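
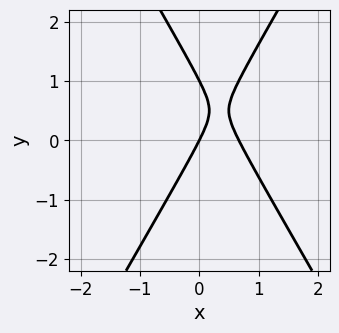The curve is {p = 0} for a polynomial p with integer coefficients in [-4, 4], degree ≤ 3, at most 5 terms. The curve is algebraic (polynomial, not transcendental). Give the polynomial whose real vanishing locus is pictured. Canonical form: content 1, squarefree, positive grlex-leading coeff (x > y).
3*x^2 - y^2 - 2*x + y

First, deg p = 2. The shape is more complex than any degree-1 curve.
Then, reading off the gridlines: one x-axis crossing is at x = 0; among the integer gridlines, it crosses the y-axis at y ∈ {0, 1}.
Finally, together with the visible shape, these determine p as stated.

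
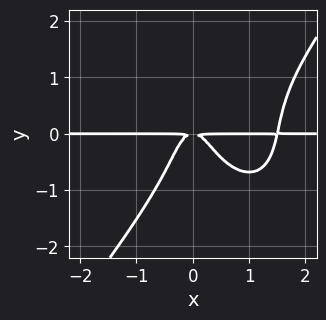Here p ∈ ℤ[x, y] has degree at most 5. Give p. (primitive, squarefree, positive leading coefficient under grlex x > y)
First, degree: the shape is more complex than any degree-3 curve, so deg p = 4.
Then, observable constraints: the visible x-axis segment lies entirely on the curve.
Finally, matching integer coefficients to the picture gives p.

2*x^3*y - y^4 - 3*x^2*y - y^2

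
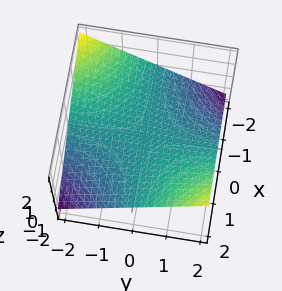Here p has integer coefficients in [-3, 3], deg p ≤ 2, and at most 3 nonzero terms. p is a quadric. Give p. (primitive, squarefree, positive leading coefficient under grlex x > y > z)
x*y - 3*z

(a) Degree: a saddle surface; a quadric, so deg p = 2.
(b) Reading off the gridlines: every point of the x-axis in the box is on the surface; every point of the y-axis in the box is on the surface; one z-axis crossing is at z = 0.
(c) Solving for integer coefficients yields p as stated.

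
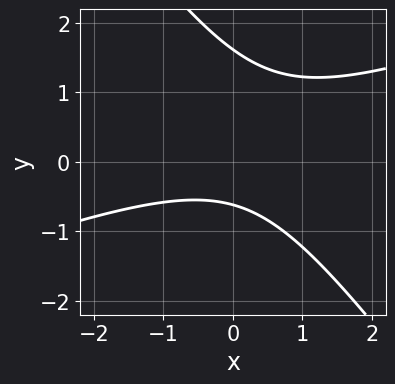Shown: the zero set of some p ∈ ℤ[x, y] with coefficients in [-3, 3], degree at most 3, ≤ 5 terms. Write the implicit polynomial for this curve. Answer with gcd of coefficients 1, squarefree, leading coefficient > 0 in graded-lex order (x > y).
deg p = 2. A generic line meets the curve in up to 2 points.
Observable constraints: it misses every integer gridline on the x-axis.
Fitting integer coefficients to these (and the overall shape) gives p.

x^2 - 2*x*y - 2*y^2 + 2*y + 2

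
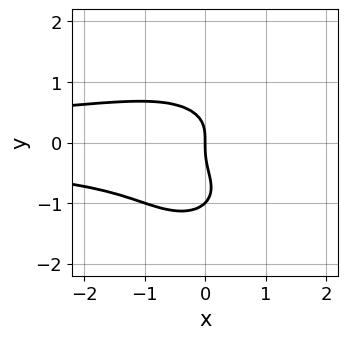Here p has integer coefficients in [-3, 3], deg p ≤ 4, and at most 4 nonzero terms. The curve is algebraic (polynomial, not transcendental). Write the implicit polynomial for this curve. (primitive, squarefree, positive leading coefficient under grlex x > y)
x^2*y^2 + y^4 + y^3 + x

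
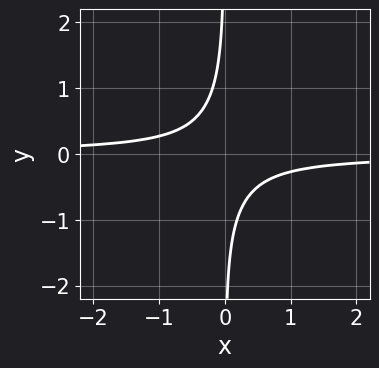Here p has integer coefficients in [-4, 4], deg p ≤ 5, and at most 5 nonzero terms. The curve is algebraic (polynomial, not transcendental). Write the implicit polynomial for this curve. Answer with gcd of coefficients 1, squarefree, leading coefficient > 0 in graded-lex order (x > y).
2*x^2*y^2 - 2*x*y^3 - 3*x*y - 1

Degree: the shape is more complex than any degree-3 curve, so deg p = 4.
Reading off the gridlines: it misses every integer gridline on the y-axis; no x-intercept at any integer in the box.
Assembling these constraints gives the stated polynomial.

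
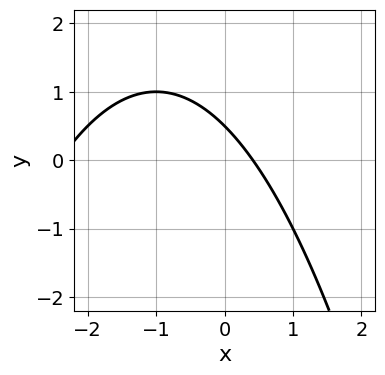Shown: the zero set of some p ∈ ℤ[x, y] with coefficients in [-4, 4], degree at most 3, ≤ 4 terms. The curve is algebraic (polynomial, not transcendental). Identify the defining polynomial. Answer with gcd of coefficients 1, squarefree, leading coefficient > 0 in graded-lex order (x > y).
1. The degree is 2 — a generic line meets the curve in up to 2 points.
2. Putting this together gives p.

x^2 + 2*x + 2*y - 1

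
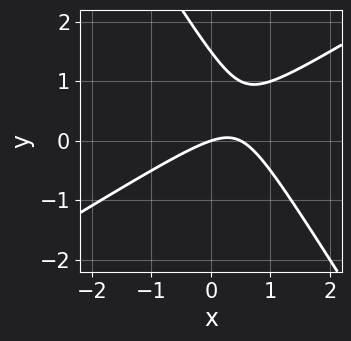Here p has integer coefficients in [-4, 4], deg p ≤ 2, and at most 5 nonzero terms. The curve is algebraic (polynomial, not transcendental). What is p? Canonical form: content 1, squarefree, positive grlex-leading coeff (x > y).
deg p = 2.
Against the integer gridlines: one x-axis crossing is at x = 0; it crosses the y-axis at the gridline y = 0.
Fitting integer coefficients to these (and the overall shape) gives p.

2*x^2 - 2*x*y - 2*y^2 - x + 3*y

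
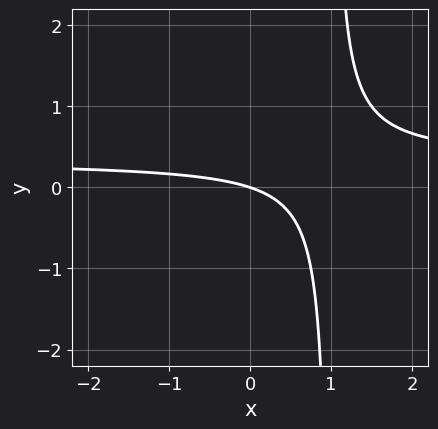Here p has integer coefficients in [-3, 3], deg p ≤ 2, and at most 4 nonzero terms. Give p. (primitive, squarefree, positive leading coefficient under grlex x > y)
Degree: the shape is more complex than any degree-1 curve, so deg p = 2.
Checking where it meets the axes: it crosses the y-axis at the gridline y = 0; one x-axis crossing is at x = 0.
These observations pin down the coefficients.

3*x*y - x - 3*y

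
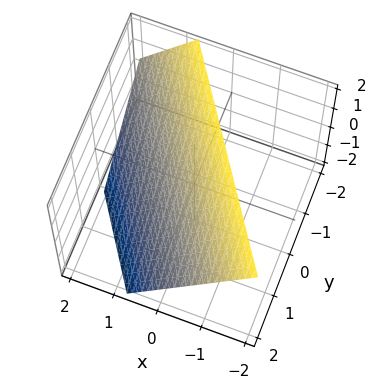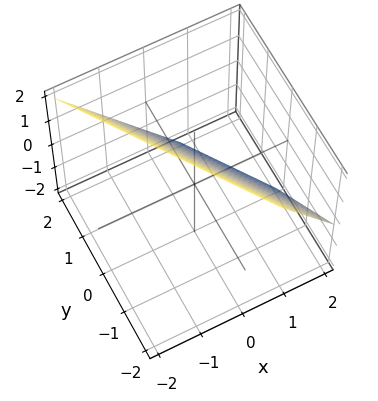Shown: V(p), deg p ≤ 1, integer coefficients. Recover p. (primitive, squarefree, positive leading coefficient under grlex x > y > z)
3*x + 2*y + 2*z - 2

First, degree: every cross-section is a straight line — this is a plane, so deg p = 1.
Next, from the visible intercepts: one z-axis crossing is at z = 1; one y-axis crossing is at y = 1.
Finally, these observations pin down the coefficients.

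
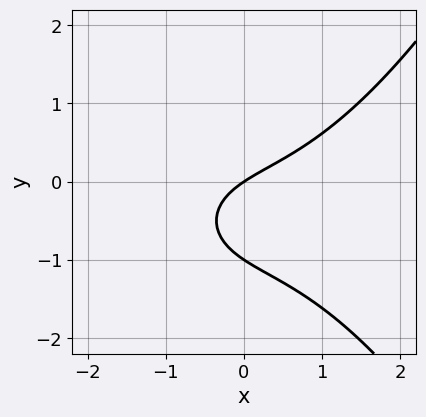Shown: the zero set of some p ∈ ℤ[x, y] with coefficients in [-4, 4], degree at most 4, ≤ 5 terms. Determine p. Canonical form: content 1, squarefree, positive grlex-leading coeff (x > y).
x^3 - 3*y^2 + 2*x - 3*y

1. deg p = 3. A generic line meets the curve in up to 3 points.
2. From the visible intercepts: one x-axis crossing is at x = 0; the y-axis gridline crossings are at y ∈ {-1, 0}.
3. Solving for integer coefficients yields p as stated.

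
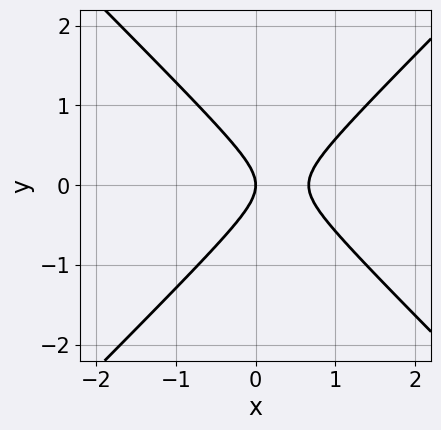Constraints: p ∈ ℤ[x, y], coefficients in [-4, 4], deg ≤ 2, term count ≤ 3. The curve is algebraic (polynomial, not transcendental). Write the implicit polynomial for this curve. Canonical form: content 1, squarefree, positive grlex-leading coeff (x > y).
3*x^2 - 3*y^2 - 2*x

1. The degree is 2 — the shape is more complex than any degree-1 curve.
2. Symmetries: it's symmetric under y → −y, forcing even powers of y.
3. From the visible intercepts: it meets the x-axis at x = 0 (among the integer gridlines); one y-axis crossing is at y = 0.
4. Putting this together gives p.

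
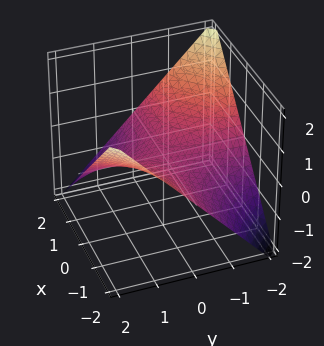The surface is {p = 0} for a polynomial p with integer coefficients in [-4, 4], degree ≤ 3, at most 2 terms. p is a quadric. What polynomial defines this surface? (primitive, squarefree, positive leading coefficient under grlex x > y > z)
x*y + 2*z

First, deg p = 2. A saddle surface; a quadric.
Next, reading off the gridlines: one z-axis crossing is at z = 0; every point of the y-axis in the box is on the surface; the visible x-axis segment lies entirely on the surface.
Finally, assembling these constraints gives the stated polynomial.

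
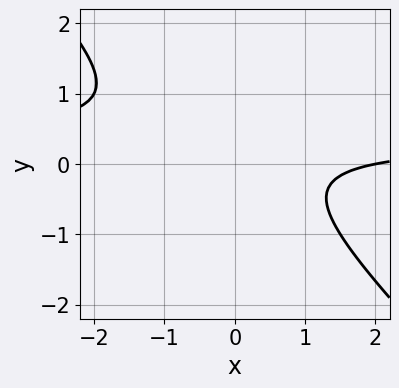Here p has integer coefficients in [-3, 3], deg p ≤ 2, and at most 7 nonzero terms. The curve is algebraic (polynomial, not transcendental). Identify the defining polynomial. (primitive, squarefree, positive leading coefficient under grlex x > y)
3*x*y + 3*y^2 - x - y + 2

1. deg p = 2. A generic line meets the curve in up to 2 points.
2. From the axis intercepts and sections: no y-intercept at any integer in the box; it meets the x-axis at x = 2 (among the integer gridlines).
3. Matching integer coefficients to the picture gives p.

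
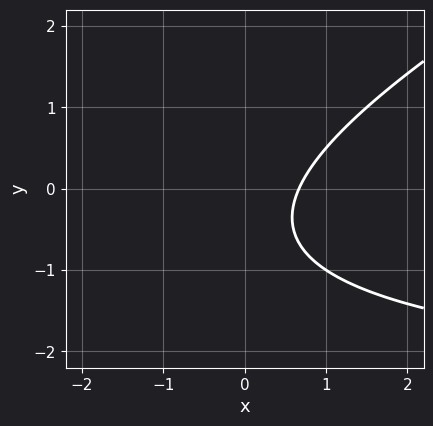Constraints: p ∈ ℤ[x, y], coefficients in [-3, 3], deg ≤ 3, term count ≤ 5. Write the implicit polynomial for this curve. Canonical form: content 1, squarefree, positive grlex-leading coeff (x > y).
(a) deg p = 2.
(b) Against the integer gridlines: the curve avoids every integer y-axis point in the box.
(c) Assembling these constraints gives the stated polynomial.

x*y - 2*y^2 + 3*x - 2*y - 2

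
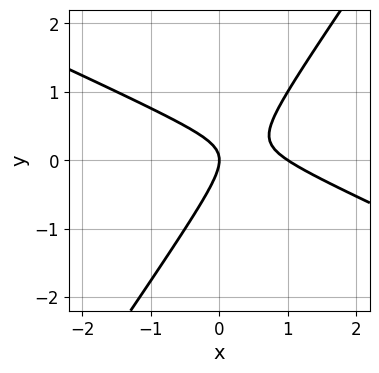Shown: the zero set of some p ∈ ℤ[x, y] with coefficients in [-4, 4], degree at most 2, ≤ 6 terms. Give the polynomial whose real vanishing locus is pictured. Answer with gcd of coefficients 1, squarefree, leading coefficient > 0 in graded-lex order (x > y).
2*x^2 + 3*x*y - 3*y^2 - 2*x

First, deg p = 2. No degree-1 curve has this shape.
Then, reading off the gridlines: among the integer gridlines, it crosses the x-axis at x ∈ {0, 1}; it crosses the y-axis at the gridline y = 0.
Finally, putting this together gives p.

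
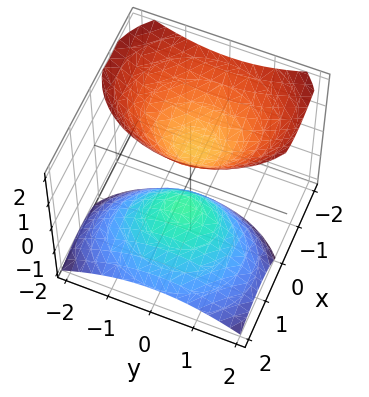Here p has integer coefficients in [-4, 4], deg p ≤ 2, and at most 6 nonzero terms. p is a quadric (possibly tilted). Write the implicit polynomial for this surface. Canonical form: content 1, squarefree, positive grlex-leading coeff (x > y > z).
3*x^2 + 3*x*z + 2*y^2 - 2*z^2 + 1

I count 2 distinct pieces. They look like related sheets of one shape, so recover p as a whole.
deg p = 2. The shape is more complex than any degree-1 surface.
From the axis intercepts and sections: the surface avoids every integer x-axis point in the box; the surface avoids every integer y-axis point in the box.
Solving for integer coefficients yields p as stated.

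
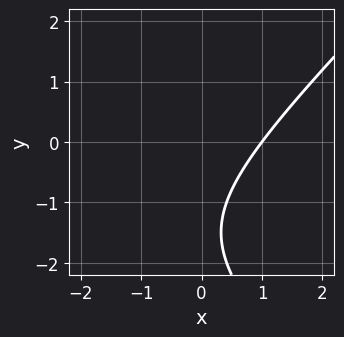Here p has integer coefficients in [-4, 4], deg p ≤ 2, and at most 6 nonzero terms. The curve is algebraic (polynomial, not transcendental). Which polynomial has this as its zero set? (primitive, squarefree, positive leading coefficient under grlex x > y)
1. The degree is 2 — the shape is more complex than any degree-1 curve.
2. Observable constraints: it misses every integer gridline on the y-axis; one x-axis crossing is at x = 1.
3. Together with the visible shape, these determine p as stated.

x^2 - y^2 + 2*x - 3*y - 3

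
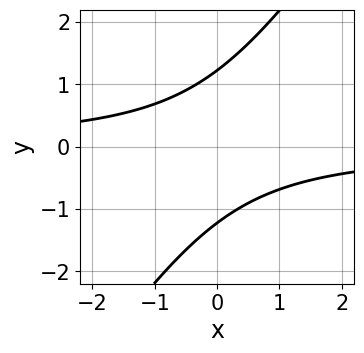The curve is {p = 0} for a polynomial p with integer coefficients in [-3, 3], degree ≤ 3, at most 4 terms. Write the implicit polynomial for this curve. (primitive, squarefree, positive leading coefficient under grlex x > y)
3*x*y - 2*y^2 + 3

(a) Degree: the shape is more complex than any degree-1 curve, so deg p = 2.
(b) From the visible intercepts: no x-intercept at any integer in the box.
(c) Fitting integer coefficients to these (and the overall shape) gives p.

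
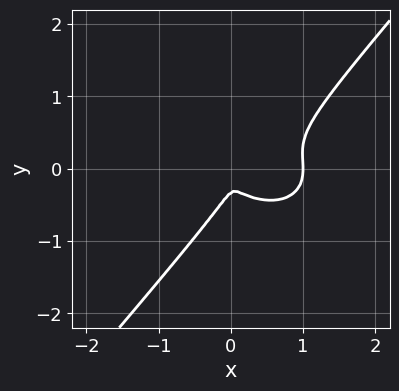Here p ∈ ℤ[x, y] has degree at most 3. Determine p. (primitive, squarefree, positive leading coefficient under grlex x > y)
2*x^3 + 2*x*y^2 - 3*y^3 - 2*x^2 - y^2

(a) Degree: a generic line meets the curve in up to 3 points, so deg p = 3.
(b) Observable constraints: it meets the x-axis at x = 1 (among the integer gridlines).
(c) Fitting integer coefficients to these (and the overall shape) gives p.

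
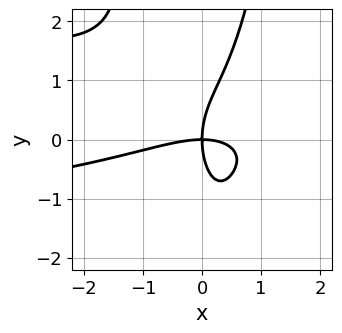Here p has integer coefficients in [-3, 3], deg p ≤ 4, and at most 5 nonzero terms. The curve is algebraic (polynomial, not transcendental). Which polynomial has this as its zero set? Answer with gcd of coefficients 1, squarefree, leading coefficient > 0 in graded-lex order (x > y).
3*x^2*y^2 + x^3 - 2*x^2*y - y^3 + 3*x*y

1. Degree: the shape is more complex than any degree-3 curve, so deg p = 4.
2. Checking where it meets the axes: it meets the y-axis at y = 0 (among the integer gridlines); it meets the x-axis at x = 0 (among the integer gridlines).
3. Putting this together gives p.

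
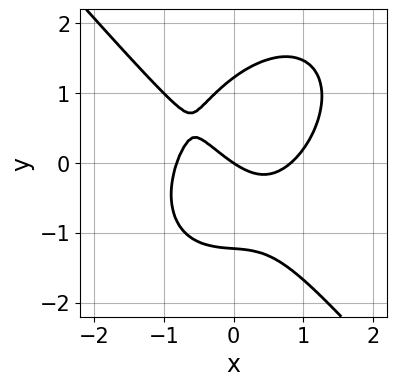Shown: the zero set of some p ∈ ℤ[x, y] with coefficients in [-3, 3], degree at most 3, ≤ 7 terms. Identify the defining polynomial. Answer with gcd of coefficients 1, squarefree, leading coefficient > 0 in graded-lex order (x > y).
The degree is 3 — no degree-2 curve has this shape.
From the visible intercepts: one y-axis crossing is at y = 0; one x-axis crossing is at x = 0.
Together with the visible shape, these determine p as stated.

3*x^3 + 2*y^3 - 2*x*y - 2*x - 3*y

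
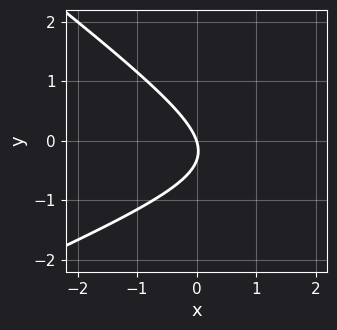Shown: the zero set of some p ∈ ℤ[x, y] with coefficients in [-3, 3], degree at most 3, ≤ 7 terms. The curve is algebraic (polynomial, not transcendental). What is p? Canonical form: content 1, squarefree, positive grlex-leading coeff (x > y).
x^2 - x*y - 3*y^2 - 3*x - y

The degree is 2 — the shape is more complex than any degree-1 curve.
Checking where it meets the axes: it meets the y-axis at y = 0 (among the integer gridlines); it meets the x-axis at x = 0 (among the integer gridlines).
These observations pin down the coefficients.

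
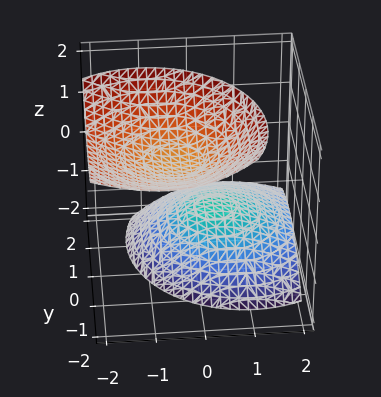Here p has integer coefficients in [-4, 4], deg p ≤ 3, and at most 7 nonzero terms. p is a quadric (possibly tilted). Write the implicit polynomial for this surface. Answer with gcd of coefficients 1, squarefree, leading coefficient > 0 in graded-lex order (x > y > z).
x^2 + x*z + y^2 + y*z - z^2 + 1

1. There are 2 components.
2. Degree: no degree-1 surface has this shape, so deg p = 2.
3. Observable constraints: no x-intercept at any integer in the box; it misses every integer gridline on the y-axis; the z-axis gridline crossings are at z ∈ {-1, 1}.
4. Matching integer coefficients to the picture gives p.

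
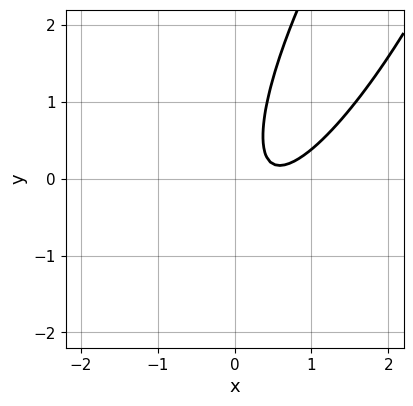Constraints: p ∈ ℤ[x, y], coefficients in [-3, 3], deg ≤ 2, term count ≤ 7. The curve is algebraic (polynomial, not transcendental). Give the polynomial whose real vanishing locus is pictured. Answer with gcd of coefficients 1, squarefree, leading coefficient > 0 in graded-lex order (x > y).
3*x^2 - 3*x*y + y^2 - 3*x + 1

(a) The degree is 2 — a generic line meets the curve in up to 2 points.
(b) From the visible intercepts: the curve avoids every integer x-axis point in the box; it misses every integer gridline on the y-axis.
(c) These observations pin down the coefficients.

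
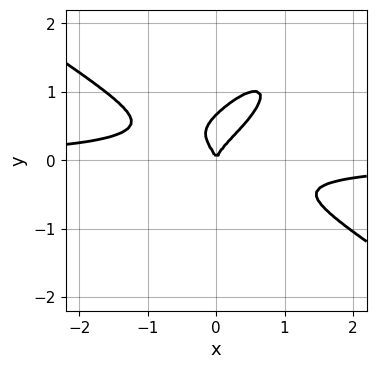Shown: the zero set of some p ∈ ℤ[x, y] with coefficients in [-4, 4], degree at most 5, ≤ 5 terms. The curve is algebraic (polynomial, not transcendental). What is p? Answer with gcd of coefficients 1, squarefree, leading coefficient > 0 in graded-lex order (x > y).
2*x^3*y - 3*x*y^3 + 3*y^4 - 2*y^3 + x^2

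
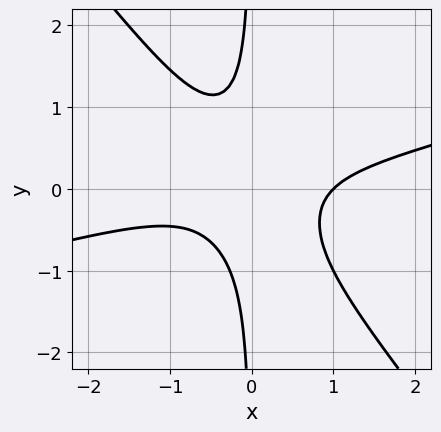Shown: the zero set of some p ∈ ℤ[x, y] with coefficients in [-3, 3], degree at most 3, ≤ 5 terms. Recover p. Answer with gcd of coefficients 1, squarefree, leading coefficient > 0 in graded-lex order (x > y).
x^3 - 3*x^2*y - 3*x*y^2 - 1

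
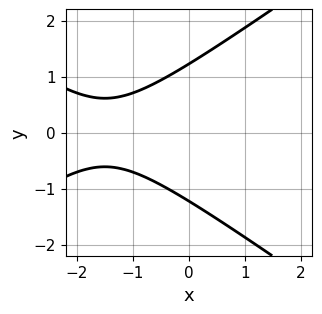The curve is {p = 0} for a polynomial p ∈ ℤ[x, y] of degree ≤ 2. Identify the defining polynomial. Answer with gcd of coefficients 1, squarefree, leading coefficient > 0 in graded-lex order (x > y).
Degree: the shape is more complex than any degree-1 curve, so deg p = 2.
Symmetries: it's symmetric under y → −y, forcing even powers of y.
Checking where it meets the axes: the curve avoids every integer x-axis point in the box.
Fitting integer coefficients to these (and the overall shape) gives p.

x^2 - 2*y^2 + 3*x + 3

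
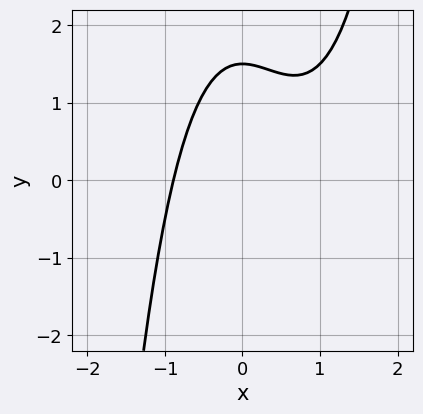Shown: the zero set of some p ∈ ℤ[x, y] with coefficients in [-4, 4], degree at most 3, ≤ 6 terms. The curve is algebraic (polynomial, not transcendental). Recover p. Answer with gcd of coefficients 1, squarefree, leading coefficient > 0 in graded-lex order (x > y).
2*x^3 - 2*x^2 - 2*y + 3

(a) deg p = 3.
(b) Solving for integer coefficients yields p as stated.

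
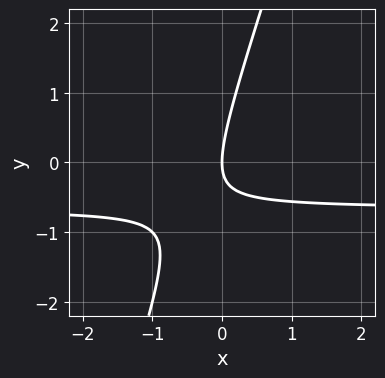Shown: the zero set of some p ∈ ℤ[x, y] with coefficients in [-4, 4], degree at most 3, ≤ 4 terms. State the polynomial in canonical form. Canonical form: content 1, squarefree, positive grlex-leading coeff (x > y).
3*x*y - y^2 + 2*x

First, deg p = 2. The shape is more complex than any degree-1 curve.
Then, observable constraints: it meets the x-axis at x = 0 (among the integer gridlines); one y-axis crossing is at y = 0.
Finally, together with the visible shape, these determine p as stated.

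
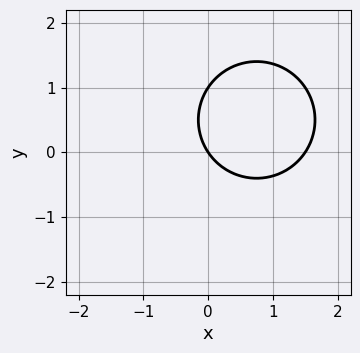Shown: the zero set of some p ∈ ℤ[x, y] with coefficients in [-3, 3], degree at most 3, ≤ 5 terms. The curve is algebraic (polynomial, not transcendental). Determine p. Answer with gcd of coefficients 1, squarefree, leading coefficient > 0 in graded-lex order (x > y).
1. deg p = 2. The shape is more complex than any degree-1 curve.
2. Observable constraints: among the integer gridlines, it crosses the y-axis at y ∈ {0, 1}; it meets the x-axis at x = 0 (among the integer gridlines).
3. Together with the visible shape, these determine p as stated.

2*x^2 + 2*y^2 - 3*x - 2*y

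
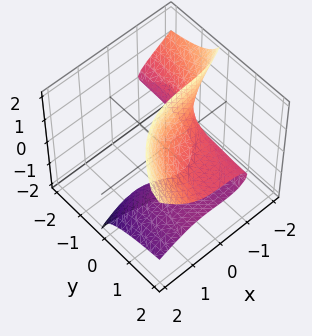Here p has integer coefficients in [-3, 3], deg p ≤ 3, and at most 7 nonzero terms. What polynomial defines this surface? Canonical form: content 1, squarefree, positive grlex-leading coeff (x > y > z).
x^3 + x^2*z - 3*y*z^2 + x*z + 1

(a) Degree: a generic line meets the surface in up to 3 points, so deg p = 3.
(b) Reading off the gridlines: no z-intercept at any integer in the box; one x-axis crossing is at x = -1; the surface avoids every integer y-axis point in the box.
(c) The integer polynomial consistent with all of this is the stated p.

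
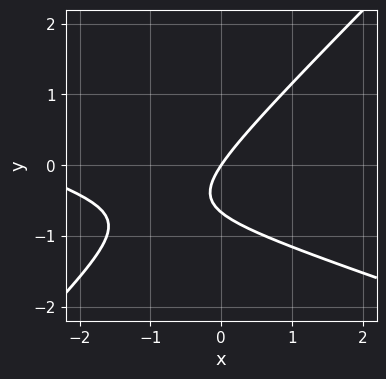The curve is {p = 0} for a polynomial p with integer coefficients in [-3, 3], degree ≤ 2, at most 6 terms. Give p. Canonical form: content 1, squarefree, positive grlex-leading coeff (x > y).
x^2 + 2*x*y - 3*y^2 + 3*x - 2*y

1. deg p = 2. The shape is more complex than any degree-1 curve.
2. Against the integer gridlines: it meets the x-axis at x = 0 (among the integer gridlines); it crosses the y-axis at the gridline y = 0.
3. Together with the visible shape, these determine p as stated.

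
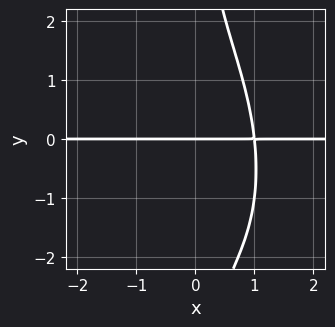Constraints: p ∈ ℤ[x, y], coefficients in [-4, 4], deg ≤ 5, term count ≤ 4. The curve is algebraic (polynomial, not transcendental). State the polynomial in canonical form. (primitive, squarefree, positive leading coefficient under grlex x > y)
3*x^3*y + x^2*y^2 + x*y^3 - 3*y

Degree: the shape is more complex than any degree-3 curve, so deg p = 4.
Against the integer gridlines: it crosses the y-axis at the gridline y = 0; every point of the x-axis in the box is on the curve.
The integer polynomial consistent with all of this is the stated p.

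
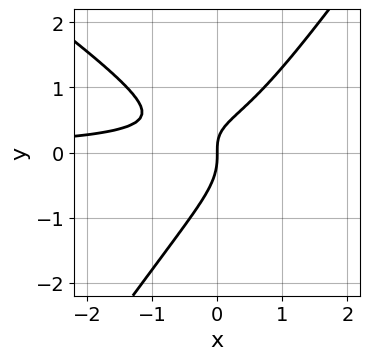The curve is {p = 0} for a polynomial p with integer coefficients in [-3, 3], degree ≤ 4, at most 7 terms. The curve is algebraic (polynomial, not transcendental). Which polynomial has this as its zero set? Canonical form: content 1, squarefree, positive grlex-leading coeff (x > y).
deg p = 3.
From the axis intercepts and sections: one x-axis crossing is at x = 0; one y-axis crossing is at y = 0.
Fitting integer coefficients to these (and the overall shape) gives p.

3*x^2*y + 2*x*y^2 - 3*y^3 - 2*x*y + 2*x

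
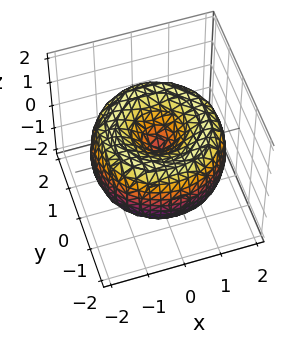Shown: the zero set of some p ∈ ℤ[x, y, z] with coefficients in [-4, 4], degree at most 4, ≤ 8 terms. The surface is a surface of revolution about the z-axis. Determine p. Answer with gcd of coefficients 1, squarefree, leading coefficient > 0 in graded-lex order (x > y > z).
x^4 + 2*x^2*y^2 + y^4 - 3*x^2 - 3*y^2 + 2*z^2

First, the degree is 4 — the shape is more complex than any degree-3 surface.
Then, symmetries: every cross-section ⟂ z is a circle, so x, y appear only via x² + y².
Then, checking where it meets the axes: it crosses the z-axis at the gridline z = 0; it meets the y-axis at y = 0 (among the integer gridlines).
Finally, putting this together gives p.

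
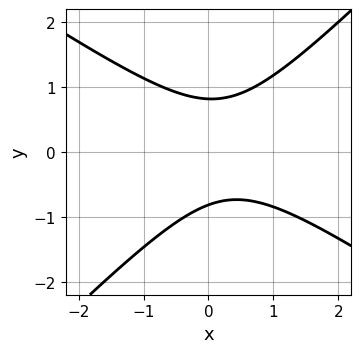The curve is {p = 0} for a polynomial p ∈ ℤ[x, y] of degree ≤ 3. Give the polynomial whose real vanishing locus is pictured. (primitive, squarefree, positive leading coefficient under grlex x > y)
1. Degree: no degree-1 curve has this shape, so deg p = 2.
2. From the visible intercepts: the curve avoids every integer x-axis point in the box.
3. The integer polynomial consistent with all of this is the stated p.

2*x^2 + x*y - 3*y^2 - x + 2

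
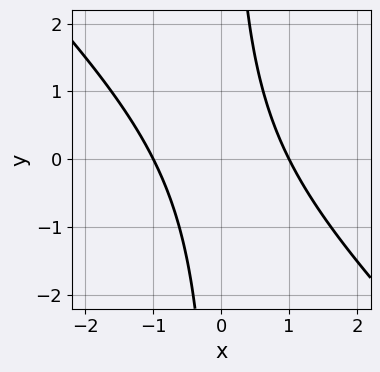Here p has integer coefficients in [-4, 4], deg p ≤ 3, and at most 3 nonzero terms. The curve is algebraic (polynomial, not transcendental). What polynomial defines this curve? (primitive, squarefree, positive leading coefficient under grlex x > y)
x^2 + x*y - 1

First, degree: no degree-1 curve has this shape, so deg p = 2.
Next, from the visible intercepts: the x-axis gridline crossings are at x ∈ {-1, 1}; it misses every integer gridline on the y-axis.
Finally, together with the visible shape, these determine p as stated.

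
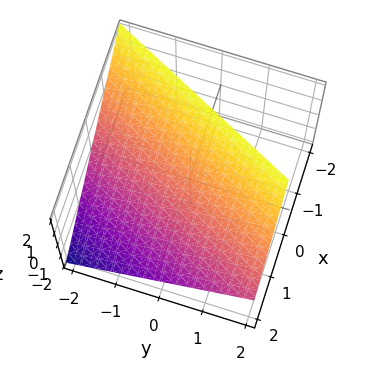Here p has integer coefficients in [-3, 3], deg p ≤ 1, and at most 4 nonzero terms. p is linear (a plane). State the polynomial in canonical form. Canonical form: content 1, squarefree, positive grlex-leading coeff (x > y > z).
1. deg p = 1. The surface is flat (a plane).
2. Checking where it meets the axes: one z-axis crossing is at z = 1; it crosses the x-axis at the gridline x = 1; it meets the y-axis at y = -2 (among the integer gridlines).
3. Matching integer coefficients to the picture gives p.

2*x - y + 2*z - 2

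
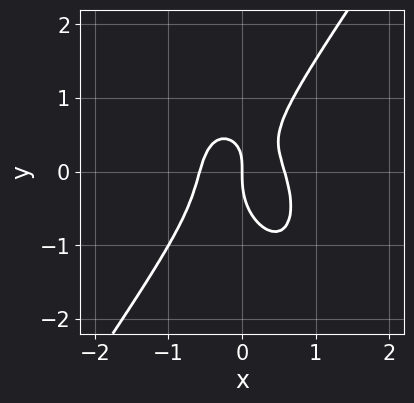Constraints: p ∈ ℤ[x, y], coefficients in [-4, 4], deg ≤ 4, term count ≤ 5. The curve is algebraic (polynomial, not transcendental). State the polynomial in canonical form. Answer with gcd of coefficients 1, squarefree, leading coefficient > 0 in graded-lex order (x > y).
3*x^3 - y^3 + x*y - x

(a) deg p = 3. The shape is more complex than any degree-2 curve.
(b) Checking where it meets the axes: it crosses the y-axis at the gridline y = 0; it meets the x-axis at x = 0 (among the integer gridlines).
(c) Matching integer coefficients to the picture gives p.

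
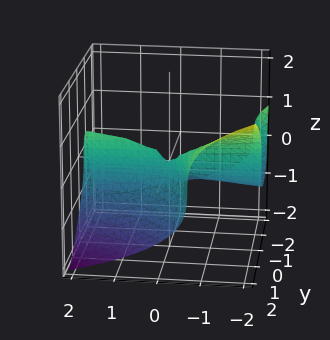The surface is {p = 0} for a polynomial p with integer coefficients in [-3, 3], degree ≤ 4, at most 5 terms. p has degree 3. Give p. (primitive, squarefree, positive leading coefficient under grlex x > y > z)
x*y^2 + 2*z^3 + x*y + y^2

1. deg p = 3. The shape is more complex than any degree-2 surface.
2. Against the integer gridlines: one z-axis crossing is at z = 0; the visible x-axis segment lies entirely on the surface; it meets the y-axis at y = 0 (among the integer gridlines).
3. Together with the visible shape, these determine p as stated.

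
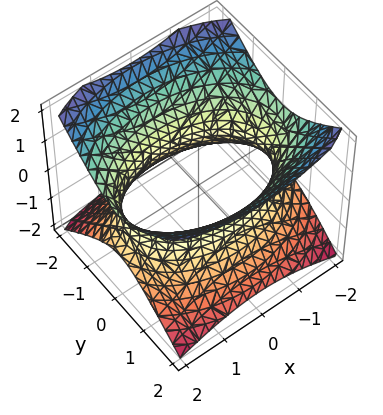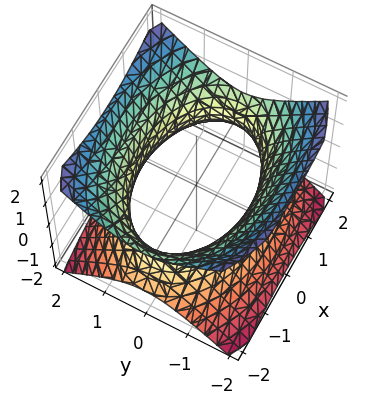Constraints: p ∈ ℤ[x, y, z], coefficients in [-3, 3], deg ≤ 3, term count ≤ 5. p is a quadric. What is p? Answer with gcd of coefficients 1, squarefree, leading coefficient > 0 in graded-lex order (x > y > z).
1. Degree: an hourglass — one-sheet hyperboloid; a quadric, so deg p = 2.
2. Symmetries: mirror symmetry y ↦ −y ⇒ only even powers of y; the x ↦ −x reflection is a symmetry, so x appears only in even powers; mirror symmetry z ↦ −z ⇒ only even powers of z.
3. Observable constraints: no z-intercept at any integer in the box.
4. Assembling these constraints gives the stated polynomial.

x^2 + 2*y^2 - 2*z^2 - 3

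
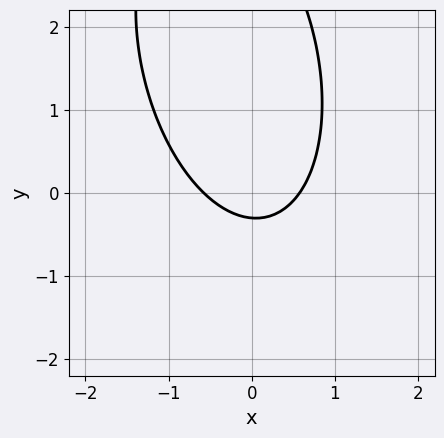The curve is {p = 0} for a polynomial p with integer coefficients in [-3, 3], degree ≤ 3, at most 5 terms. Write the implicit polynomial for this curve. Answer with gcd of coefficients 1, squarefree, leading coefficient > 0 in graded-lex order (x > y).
3*x^2 + x*y + y^2 - 3*y - 1

1. Degree: no degree-1 curve has this shape, so deg p = 2.
2. Matching integer coefficients to the picture gives p.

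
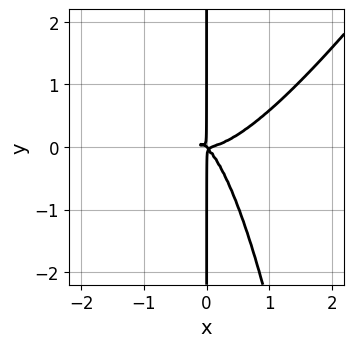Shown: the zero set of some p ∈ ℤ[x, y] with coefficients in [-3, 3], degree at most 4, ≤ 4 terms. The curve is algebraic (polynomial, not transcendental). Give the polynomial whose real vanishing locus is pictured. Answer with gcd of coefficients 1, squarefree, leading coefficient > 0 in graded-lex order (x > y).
1. The degree is 4 — no degree-3 curve has this shape.
2. Reading off the gridlines: every point of the y-axis in the box is on the curve.
3. Assembling these constraints gives the stated polynomial.

3*x^4 - 2*x^3*y - 2*x^2*y - 2*x*y^2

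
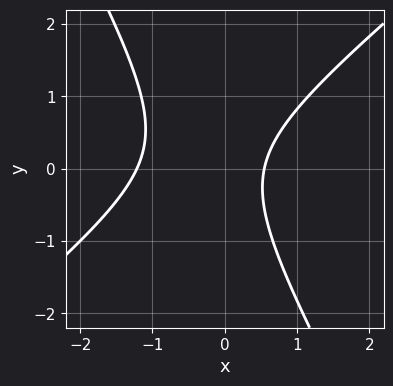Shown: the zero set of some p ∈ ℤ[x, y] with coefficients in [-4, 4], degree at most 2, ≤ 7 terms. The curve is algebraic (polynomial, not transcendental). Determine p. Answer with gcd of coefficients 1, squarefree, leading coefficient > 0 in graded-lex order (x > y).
1. deg p = 2. A generic line meets the curve in up to 2 points.
2. Observable constraints: the curve avoids every integer y-axis point in the box.
3. Solving for integer coefficients yields p as stated.

3*x^2 - 2*x*y - 2*y^2 + 2*x - 2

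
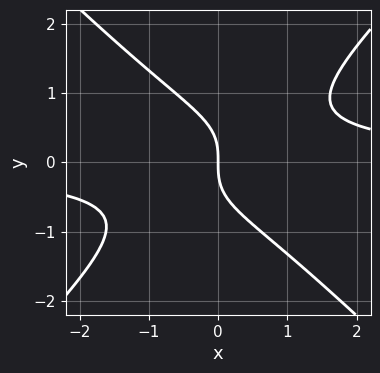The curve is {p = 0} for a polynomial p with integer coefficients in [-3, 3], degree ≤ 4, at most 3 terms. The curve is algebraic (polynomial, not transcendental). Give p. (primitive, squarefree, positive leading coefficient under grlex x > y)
x^2*y - y^3 - x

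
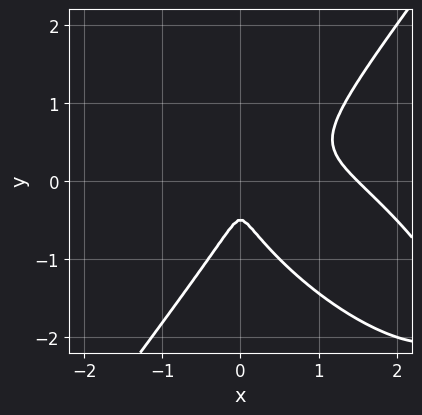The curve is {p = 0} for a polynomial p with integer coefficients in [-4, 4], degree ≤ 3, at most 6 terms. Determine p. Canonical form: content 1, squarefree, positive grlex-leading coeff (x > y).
2*x^3 + 2*x^2*y - 2*y^3 - 3*x^2 - y^2

First, deg p = 3. A generic line meets the curve in up to 3 points.
Finally, putting this together gives p.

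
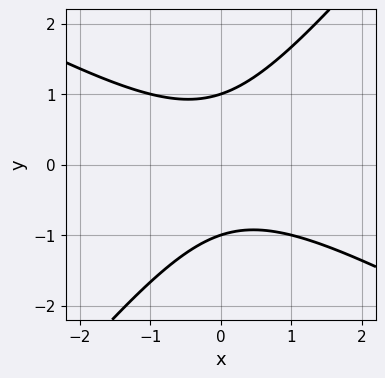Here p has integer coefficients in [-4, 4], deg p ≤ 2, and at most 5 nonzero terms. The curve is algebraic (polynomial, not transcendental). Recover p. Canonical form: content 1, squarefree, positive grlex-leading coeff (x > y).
2*x^2 + 2*x*y - 3*y^2 + 3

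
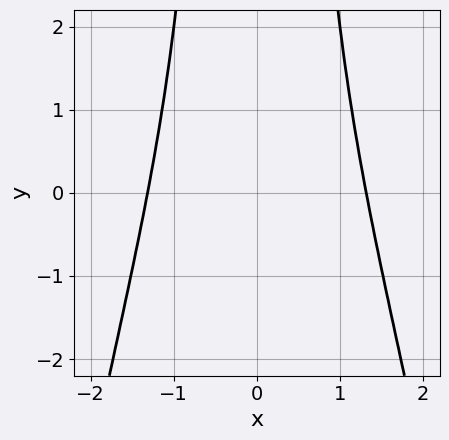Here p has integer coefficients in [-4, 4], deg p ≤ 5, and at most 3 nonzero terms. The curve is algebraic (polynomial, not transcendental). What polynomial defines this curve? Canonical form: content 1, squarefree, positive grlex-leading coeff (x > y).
x^4 + x^2*y - 3

First, the degree is 4 — no degree-3 curve has this shape.
Next, symmetries: it's symmetric under x → −x, forcing even powers of x.
Next, from the axis intercepts and sections: no y-intercept at any integer in the box.
Finally, fitting integer coefficients to these (and the overall shape) gives p.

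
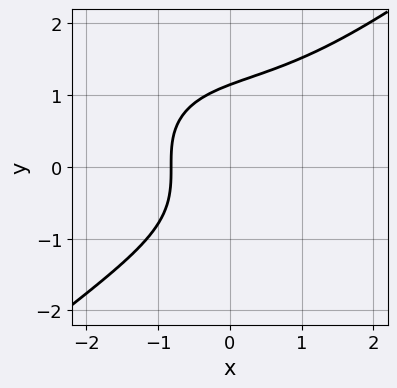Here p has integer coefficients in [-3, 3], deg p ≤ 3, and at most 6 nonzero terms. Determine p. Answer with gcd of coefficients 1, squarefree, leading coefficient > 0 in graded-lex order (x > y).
x^3 - 2*y^3 + 3*x + 3

(a) deg p = 3. No degree-2 curve has this shape.
(b) Solving for integer coefficients yields p as stated.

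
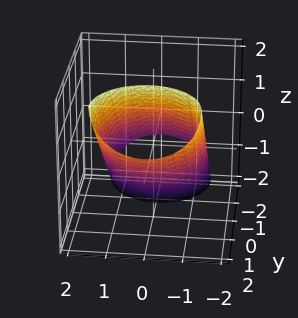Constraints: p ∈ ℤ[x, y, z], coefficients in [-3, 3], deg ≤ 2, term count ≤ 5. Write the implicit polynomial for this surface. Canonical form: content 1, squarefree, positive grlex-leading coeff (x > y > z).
First, deg p = 2. A generic line meets the surface in up to 2 points.
Finally, solving for integer coefficients yields p as stated.

x^2 + y^2 - 2*y*z + z^2 - 2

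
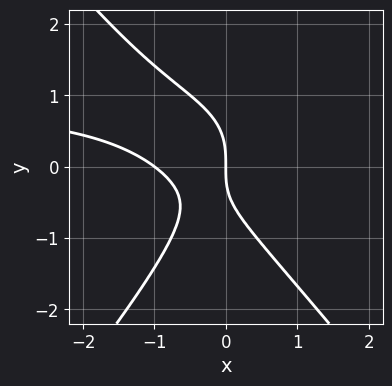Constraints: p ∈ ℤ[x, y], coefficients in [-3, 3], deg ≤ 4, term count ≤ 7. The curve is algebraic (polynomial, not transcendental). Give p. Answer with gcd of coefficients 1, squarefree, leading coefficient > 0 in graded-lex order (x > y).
3*x^2*y - 2*y^3 - 3*x^2 - x*y - 3*x

First, the degree is 3 — no degree-2 curve has this shape.
Then, from the axis intercepts and sections: among the integer gridlines, it crosses the x-axis at x ∈ {-1, 0}; it crosses the y-axis at the gridline y = 0.
Finally, assembling these constraints gives the stated polynomial.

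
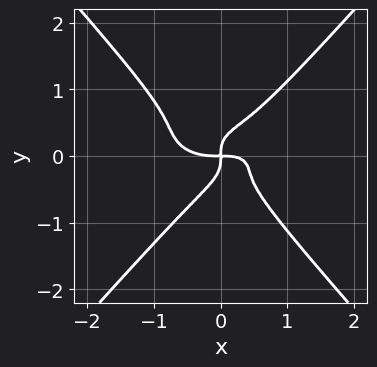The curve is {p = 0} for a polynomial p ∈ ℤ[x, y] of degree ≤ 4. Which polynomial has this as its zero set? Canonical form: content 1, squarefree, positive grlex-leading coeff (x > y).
x^4 + 3*x^2*y^2 - 3*y^4 - x^2*y + x*y

deg p = 4. The shape is more complex than any degree-3 curve.
Observable constraints: it meets the x-axis at x = 0 (among the integer gridlines); it crosses the y-axis at the gridline y = 0.
Solving for integer coefficients yields p as stated.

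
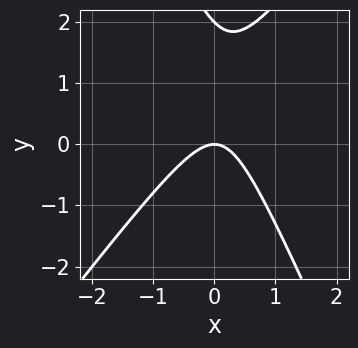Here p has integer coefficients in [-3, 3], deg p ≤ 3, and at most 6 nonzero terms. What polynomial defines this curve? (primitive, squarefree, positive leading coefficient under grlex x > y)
Degree: the shape is more complex than any degree-1 curve, so deg p = 2.
Reading off the gridlines: it meets the x-axis at x = 0 (among the integer gridlines); among the integer gridlines, it crosses the y-axis at y ∈ {0, 2}.
Solving for integer coefficients yields p as stated.

3*x^2 - x*y - y^2 + 2*y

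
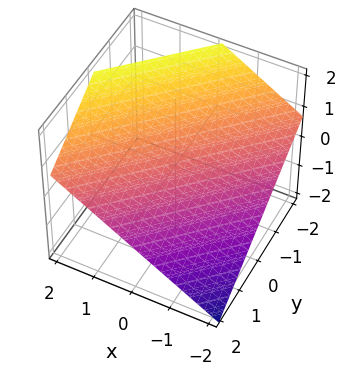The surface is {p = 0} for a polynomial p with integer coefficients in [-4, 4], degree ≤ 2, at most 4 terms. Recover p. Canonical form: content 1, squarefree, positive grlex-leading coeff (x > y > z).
2*x - 2*y - 3*z + 2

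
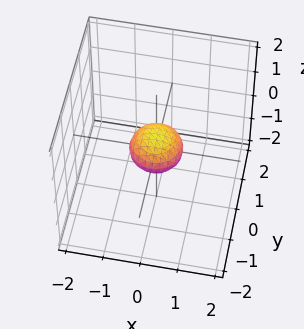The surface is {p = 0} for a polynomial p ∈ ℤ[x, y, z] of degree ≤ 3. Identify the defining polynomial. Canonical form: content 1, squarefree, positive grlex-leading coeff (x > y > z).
2*x^2 + 2*y^2 + 3*z^2 - 1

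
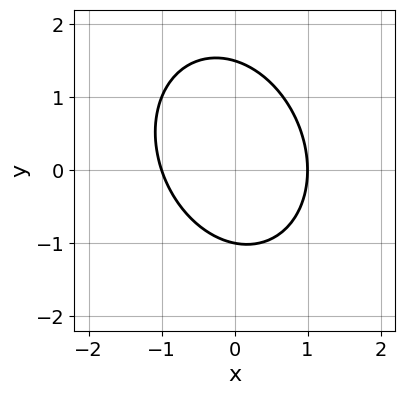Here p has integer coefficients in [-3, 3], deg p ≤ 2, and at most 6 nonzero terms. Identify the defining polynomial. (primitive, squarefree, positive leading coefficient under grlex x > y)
3*x^2 + x*y + 2*y^2 - y - 3

deg p = 2.
Checking where it meets the axes: among the integer gridlines, it crosses the x-axis at x ∈ {-1, 1}; it meets the y-axis at y = -1 (among the integer gridlines).
Matching integer coefficients to the picture gives p.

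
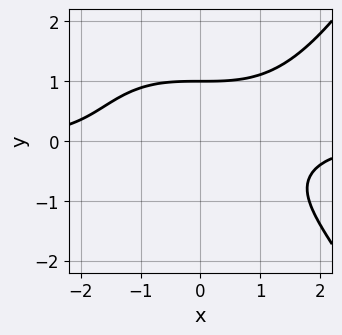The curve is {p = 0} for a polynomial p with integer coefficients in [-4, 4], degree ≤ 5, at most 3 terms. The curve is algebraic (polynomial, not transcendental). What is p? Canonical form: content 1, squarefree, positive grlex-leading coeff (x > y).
x^3*y - 3*y^3 + 3

1. deg p = 4. No degree-3 curve has this shape.
2. Observable constraints: it meets the y-axis at y = 1 (among the integer gridlines); the curve avoids every integer x-axis point in the box.
3. Assembling these constraints gives the stated polynomial.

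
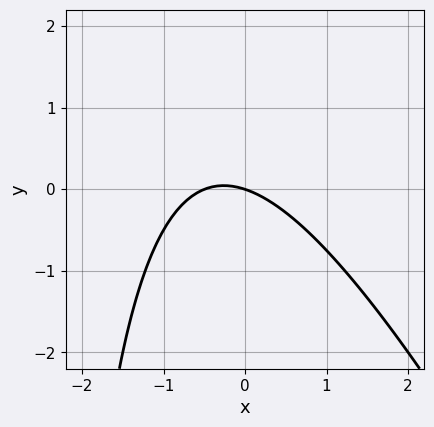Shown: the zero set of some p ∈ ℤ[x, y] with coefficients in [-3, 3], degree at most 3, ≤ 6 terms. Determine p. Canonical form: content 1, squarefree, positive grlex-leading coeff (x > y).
First, the degree is 2 — no degree-1 curve has this shape.
Then, checking where it meets the axes: one y-axis crossing is at y = 0; one x-axis crossing is at x = 0.
Finally, matching integer coefficients to the picture gives p.

2*x^2 + x*y + x + 3*y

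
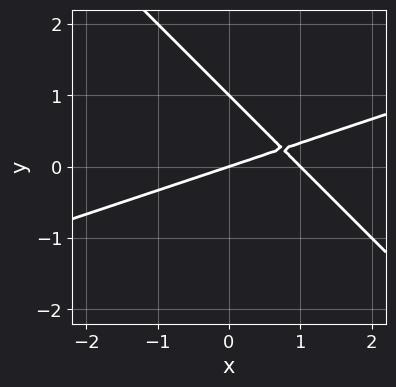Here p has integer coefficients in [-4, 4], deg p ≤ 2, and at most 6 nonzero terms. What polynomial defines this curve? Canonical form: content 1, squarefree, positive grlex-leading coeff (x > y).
x^2 - 2*x*y - 3*y^2 - x + 3*y

First, degree: the shape is more complex than any degree-1 curve, so deg p = 2.
Next, from the axis intercepts and sections: the y-axis gridline crossings are at y ∈ {0, 1}; the x-axis gridline crossings are at x ∈ {0, 1}.
Finally, these observations pin down the coefficients.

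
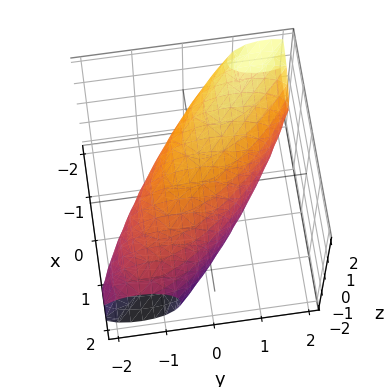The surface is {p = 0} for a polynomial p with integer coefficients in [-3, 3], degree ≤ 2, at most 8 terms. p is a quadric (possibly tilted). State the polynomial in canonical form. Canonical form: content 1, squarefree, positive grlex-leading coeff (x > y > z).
2*x^2 + 3*x*y + 2*x*z + 2*y^2 + 2*z^2 - 3

deg p = 2.
Solving for integer coefficients yields p as stated.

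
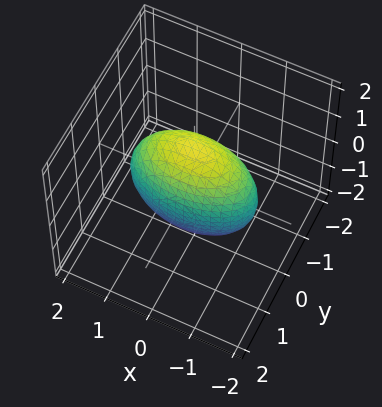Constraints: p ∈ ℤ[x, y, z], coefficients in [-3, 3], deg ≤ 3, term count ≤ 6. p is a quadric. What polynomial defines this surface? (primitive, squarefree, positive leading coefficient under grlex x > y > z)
First, deg p = 2. A closed, bounded, convex surface; a quadric.
Next, symmetries: it's symmetric under z → −z, forcing even powers of z; the y ↦ −y reflection is a symmetry, so y appears only in even powers; it's symmetric under x → −x, forcing even powers of x.
Finally, the integer polynomial consistent with all of this is the stated p.

x^2 + 3*y^2 + z^2 - 2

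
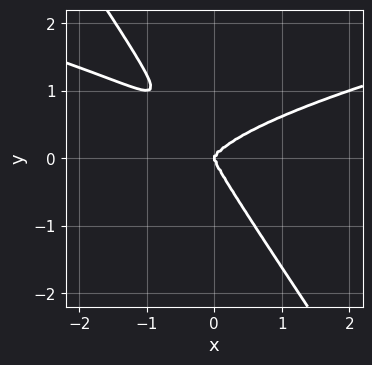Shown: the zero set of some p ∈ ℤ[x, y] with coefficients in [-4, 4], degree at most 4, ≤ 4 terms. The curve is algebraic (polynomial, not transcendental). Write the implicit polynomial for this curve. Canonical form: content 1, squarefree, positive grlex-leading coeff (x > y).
3*x*y^3 + 2*y^4 - x^3

1. The degree is 4 — the shape is more complex than any degree-3 curve.
2. Reading off the gridlines: one y-axis crossing is at y = 0; one x-axis crossing is at x = 0.
3. Together with the visible shape, these determine p as stated.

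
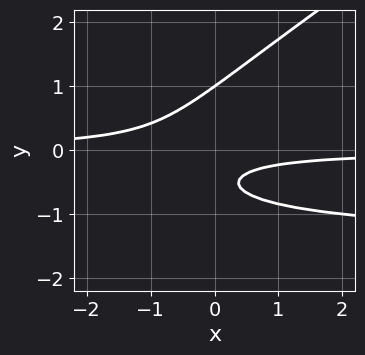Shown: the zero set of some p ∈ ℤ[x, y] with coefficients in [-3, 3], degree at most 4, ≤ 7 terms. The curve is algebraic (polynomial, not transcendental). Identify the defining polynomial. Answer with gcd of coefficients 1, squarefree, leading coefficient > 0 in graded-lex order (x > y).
2*x*y^2 - 3*y^3 + 3*x*y + 2*y + 1

1. The degree is 3 — no degree-2 curve has this shape.
2. Reading off the gridlines: it crosses the y-axis at the gridline y = 1; no x-intercept at any integer in the box.
3. These observations pin down the coefficients.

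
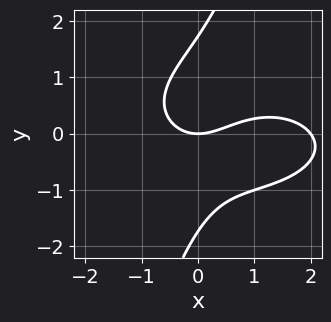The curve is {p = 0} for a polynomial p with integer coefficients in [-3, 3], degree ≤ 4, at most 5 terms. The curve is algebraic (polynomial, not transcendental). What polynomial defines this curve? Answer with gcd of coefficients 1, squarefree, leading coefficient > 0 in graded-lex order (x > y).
x^3 + 3*x*y^2 - y^3 - 2*x^2 + 3*y

deg p = 3. No degree-2 curve has this shape.
Reading off the gridlines: among the integer gridlines, it crosses the x-axis at x ∈ {0, 2}; it meets the y-axis at y = 0 (among the integer gridlines).
Together with the visible shape, these determine p as stated.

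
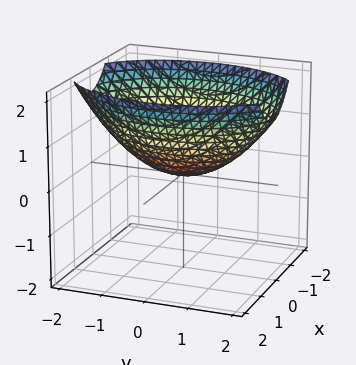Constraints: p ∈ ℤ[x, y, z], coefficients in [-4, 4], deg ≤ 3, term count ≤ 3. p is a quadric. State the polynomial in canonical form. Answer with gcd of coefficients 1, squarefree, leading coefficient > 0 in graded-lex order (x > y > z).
2*x^2 + y^2 - 3*z

1. Degree: a paraboloid; a quadric, so deg p = 2.
2. Symmetries: it's symmetric under x → −x, forcing even powers of x; the y ↦ −y reflection is a symmetry, so y appears only in even powers.
3. Against the integer gridlines: it crosses the z-axis at the gridline z = 0; it meets the y-axis at y = 0 (among the integer gridlines).
4. Fitting integer coefficients to these (and the overall shape) gives p.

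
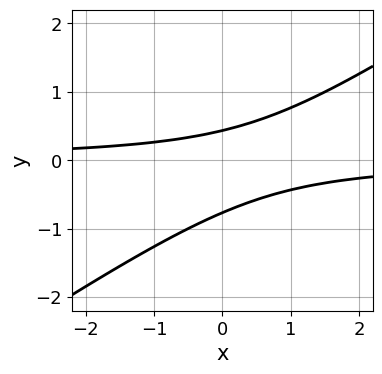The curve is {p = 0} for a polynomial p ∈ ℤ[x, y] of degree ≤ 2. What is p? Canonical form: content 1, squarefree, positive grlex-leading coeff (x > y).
First, the degree is 2 — no degree-1 curve has this shape.
Next, against the integer gridlines: the curve avoids every integer x-axis point in the box.
Finally, the integer polynomial consistent with all of this is the stated p.

2*x*y - 3*y^2 - y + 1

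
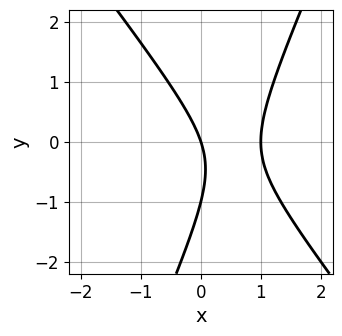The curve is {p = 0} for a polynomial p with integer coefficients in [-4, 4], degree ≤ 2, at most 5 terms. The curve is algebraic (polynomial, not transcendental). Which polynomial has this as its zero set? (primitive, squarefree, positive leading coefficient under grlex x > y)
First, degree: a generic line meets the curve in up to 2 points, so deg p = 2.
Next, checking where it meets the axes: among the integer gridlines, it crosses the x-axis at x ∈ {0, 1}; among the integer gridlines, it crosses the y-axis at y ∈ {-1, 0}.
Finally, together with the visible shape, these determine p as stated.

3*x^2 + x*y - y^2 - 3*x - y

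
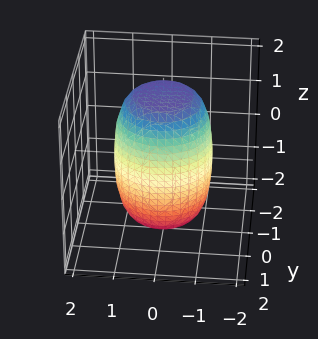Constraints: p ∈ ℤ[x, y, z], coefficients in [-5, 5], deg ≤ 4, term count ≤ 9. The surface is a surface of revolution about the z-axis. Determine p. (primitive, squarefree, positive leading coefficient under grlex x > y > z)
2*x^4 + 4*x^2*y^2 + 2*y^4 - x^2 - y^2 + z^2 - 3

1. Degree: the shape is more complex than any degree-3 surface, so deg p = 4.
2. Symmetry: the surface is invariant under rotation about z: p = q(x² + y², z).
3. Against the integer gridlines: a circular section at z = -1 has radius between 1 and 2.
4. Together with the visible shape, these determine p as stated.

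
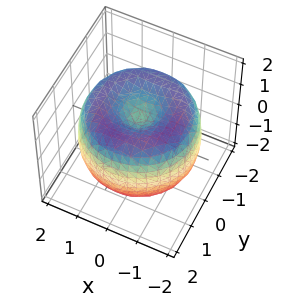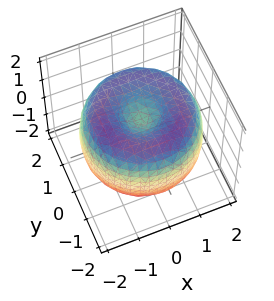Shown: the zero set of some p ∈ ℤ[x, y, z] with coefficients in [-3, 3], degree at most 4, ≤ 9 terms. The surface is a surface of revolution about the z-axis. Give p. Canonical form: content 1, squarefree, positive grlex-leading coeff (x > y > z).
1. Degree: a generic line meets the surface in up to 4 points, so deg p = 4.
2. Symmetries: rotational symmetry about the z-axis ⇒ p depends on x, y only through x² + y².
3. From the axis intercepts and sections: a circular section at z = -1 has radius between 0 and 1.
4. The integer polynomial consistent with all of this is the stated p.

x^4 + 2*x^2*y^2 + y^4 - 3*x^2 - 3*y^2 + 2*z^2 - 1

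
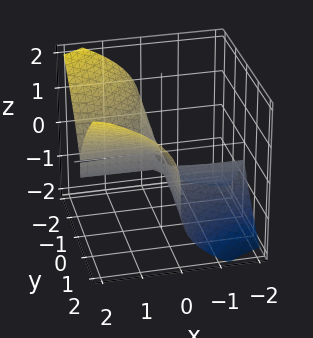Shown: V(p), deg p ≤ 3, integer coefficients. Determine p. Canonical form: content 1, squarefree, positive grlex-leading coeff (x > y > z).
First, the degree is 3 — no degree-2 surface has this shape.
Next, reading off the gridlines: the visible y-axis segment lies entirely on the surface; every point of the x-axis in the box is on the surface.
Finally, putting this together gives p.

3*x*y^2 - 2*z^3 - z^2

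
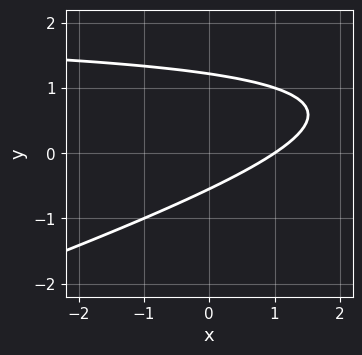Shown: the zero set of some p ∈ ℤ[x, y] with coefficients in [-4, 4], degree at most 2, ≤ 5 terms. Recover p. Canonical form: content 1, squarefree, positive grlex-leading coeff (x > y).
1. Degree: no degree-1 curve has this shape, so deg p = 2.
2. Observable constraints: it meets the x-axis at x = 1 (among the integer gridlines).
3. These observations pin down the coefficients.

x*y - 3*y^2 - 2*x + 2*y + 2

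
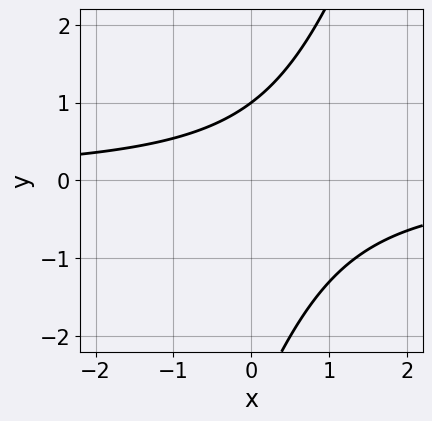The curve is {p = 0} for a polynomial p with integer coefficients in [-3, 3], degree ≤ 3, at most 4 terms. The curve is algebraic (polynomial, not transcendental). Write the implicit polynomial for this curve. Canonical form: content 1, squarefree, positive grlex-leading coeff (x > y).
3*x*y - y^2 - 2*y + 3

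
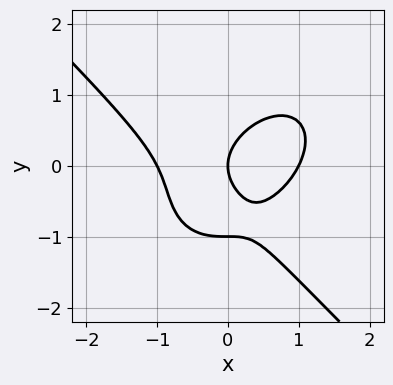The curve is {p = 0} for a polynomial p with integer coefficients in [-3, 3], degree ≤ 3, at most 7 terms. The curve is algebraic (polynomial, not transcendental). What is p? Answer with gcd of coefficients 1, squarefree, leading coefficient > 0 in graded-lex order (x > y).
1. The degree is 3 — a generic line meets the curve in up to 3 points.
2. Against the integer gridlines: among the integer gridlines, it crosses the x-axis at x ∈ {-1, 0, 1}; the y-axis gridline crossings are at y ∈ {-1, 0}.
3. The integer polynomial consistent with all of this is the stated p.

x^3 + y^3 - x*y + y^2 - x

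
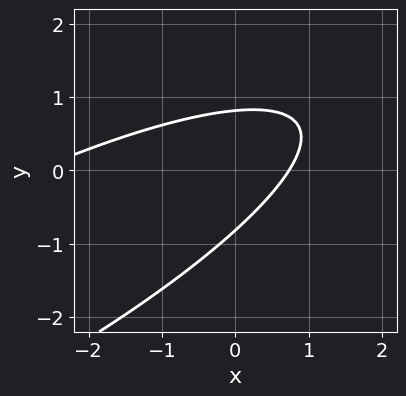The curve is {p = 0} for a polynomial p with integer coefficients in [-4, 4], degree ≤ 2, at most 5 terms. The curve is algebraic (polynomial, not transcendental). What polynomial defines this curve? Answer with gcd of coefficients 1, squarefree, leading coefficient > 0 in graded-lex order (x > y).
(a) Degree: the shape is more complex than any degree-1 curve, so deg p = 2.
(b) The integer polynomial consistent with all of this is the stated p.

x^2 - 3*x*y + 3*y^2 + 2*x - 2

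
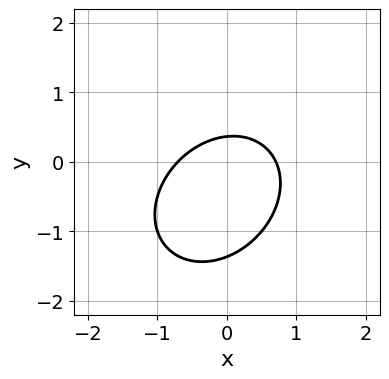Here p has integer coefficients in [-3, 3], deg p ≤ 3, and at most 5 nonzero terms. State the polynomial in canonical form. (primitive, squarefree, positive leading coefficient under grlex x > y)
2*x^2 - x*y + 2*y^2 + 2*y - 1

The degree is 2 — the shape is more complex than any degree-1 curve.
The integer polynomial consistent with all of this is the stated p.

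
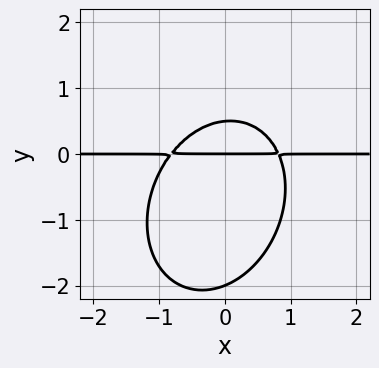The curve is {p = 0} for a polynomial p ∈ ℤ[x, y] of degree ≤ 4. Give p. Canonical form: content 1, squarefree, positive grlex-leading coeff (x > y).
3*x^2*y - x*y^2 + 2*y^3 + 3*y^2 - 2*y

The degree is 3 — a generic line meets the curve in up to 3 points.
From the visible intercepts: the y-axis gridline crossings are at y ∈ {-2, 0}; the visible x-axis segment lies entirely on the curve.
Together with the visible shape, these determine p as stated.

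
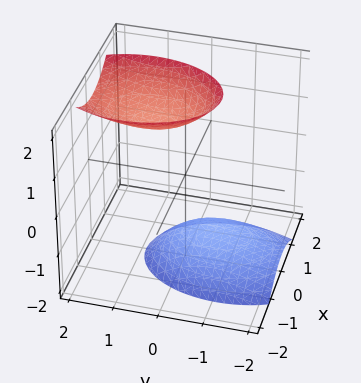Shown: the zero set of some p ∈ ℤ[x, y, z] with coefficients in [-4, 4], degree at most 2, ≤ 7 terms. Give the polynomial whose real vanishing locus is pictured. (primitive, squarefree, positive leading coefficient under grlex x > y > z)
First, the picture has 2 separate pieces. They look like related sheets of one shape, so recover p as a whole.
Next, deg p = 2. No degree-1 surface has this shape.
Then, from the visible intercepts: it misses every integer gridline on the x-axis; it misses every integer gridline on the y-axis.
Finally, solving for integer coefficients yields p as stated.

2*x^2 + y^2 - y*z - z^2 + 2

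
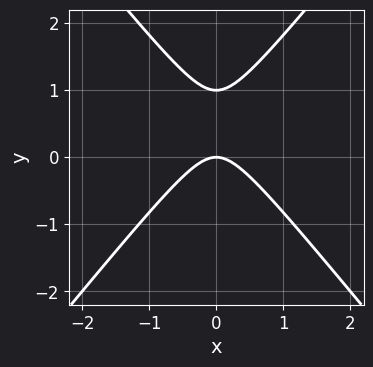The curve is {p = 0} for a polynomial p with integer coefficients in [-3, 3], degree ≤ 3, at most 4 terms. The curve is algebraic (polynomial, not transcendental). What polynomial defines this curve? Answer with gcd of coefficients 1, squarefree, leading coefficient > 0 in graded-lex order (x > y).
3*x^2 - 2*y^2 + 2*y

First, degree: the shape is more complex than any degree-1 curve, so deg p = 2.
Next, symmetries: the x ↦ −x reflection is a symmetry, so x appears only in even powers.
Then, checking where it meets the axes: among the integer gridlines, it crosses the y-axis at y ∈ {0, 1}; it meets the x-axis at x = 0 (among the integer gridlines).
Finally, the integer polynomial consistent with all of this is the stated p.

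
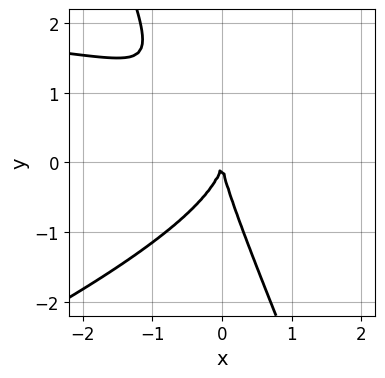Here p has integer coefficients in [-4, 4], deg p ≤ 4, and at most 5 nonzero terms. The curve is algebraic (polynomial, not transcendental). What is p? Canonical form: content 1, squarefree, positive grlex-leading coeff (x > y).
1. deg p = 3. A generic line meets the curve in up to 3 points.
2. Against the integer gridlines: it crosses the y-axis at the gridline y = 0; it crosses the x-axis at the gridline x = 0.
3. Assembling these constraints gives the stated polynomial.

x^2*y - 2*x*y^2 - y^3 - 3*x^2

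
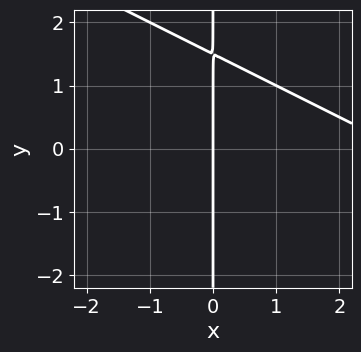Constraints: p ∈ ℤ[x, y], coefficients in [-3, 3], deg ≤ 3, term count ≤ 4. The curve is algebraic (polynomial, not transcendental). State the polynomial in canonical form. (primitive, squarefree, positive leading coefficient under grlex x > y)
x^2 + 2*x*y - 3*x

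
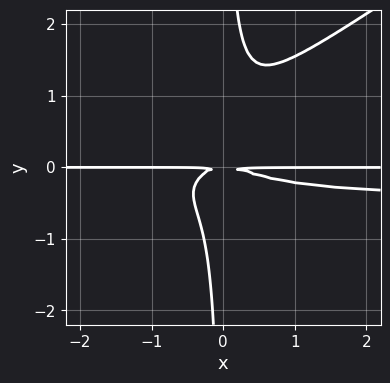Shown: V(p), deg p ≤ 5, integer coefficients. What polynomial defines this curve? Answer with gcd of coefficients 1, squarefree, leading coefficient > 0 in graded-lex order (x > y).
deg p = 4. The shape is more complex than any degree-3 curve.
Checking where it meets the axes: the visible x-axis segment lies entirely on the curve.
These observations pin down the coefficients.

2*x^2*y^2 - 3*x*y^3 + x^2*y + x*y^2 + y^2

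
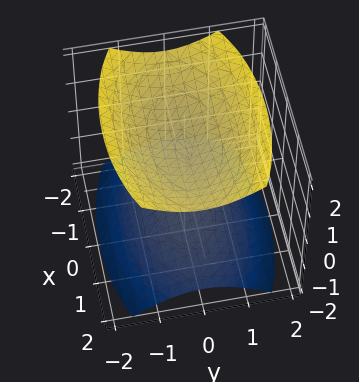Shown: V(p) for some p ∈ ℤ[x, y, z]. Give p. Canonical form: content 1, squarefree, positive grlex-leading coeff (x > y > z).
x^2 + 3*y^2 - 3*z^2 + 3

The picture has 2 separate pieces. Treating them together as one polynomial.
Degree: two sheets facing apart; a quadric, so deg p = 2.
Symmetries: mirror symmetry y ↦ −y ⇒ only even powers of y; it's symmetric under z → −z, forcing even powers of z; mirror symmetry x ↦ −x ⇒ only even powers of x.
From the visible intercepts: no y-intercept at any integer in the box; the surface avoids every integer x-axis point in the box.
These observations pin down the coefficients. Check: (0, 0, 1) on the z-axis lies on the surface, and p(0, 0, 1) = 0. ✓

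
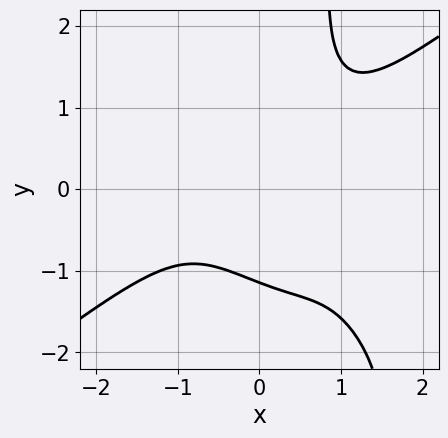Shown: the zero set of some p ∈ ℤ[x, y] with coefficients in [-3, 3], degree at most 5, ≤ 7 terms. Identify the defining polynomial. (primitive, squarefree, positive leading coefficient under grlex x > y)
(a) The degree is 4 — no degree-3 curve has this shape.
(b) From the axis intercepts and sections: it misses every integer gridline on the x-axis.
(c) Matching integer coefficients to the picture gives p.

2*x^4 - 2*x^2*y^2 - 2*x*y^3 + 2*y^3 + 3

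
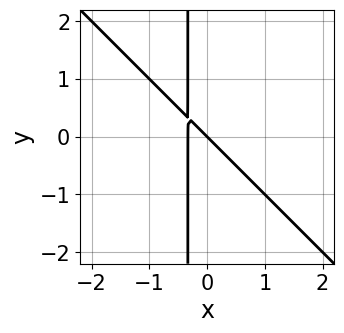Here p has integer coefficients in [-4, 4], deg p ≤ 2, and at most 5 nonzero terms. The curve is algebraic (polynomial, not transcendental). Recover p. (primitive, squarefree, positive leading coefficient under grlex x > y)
1. Degree: a generic line meets the curve in up to 2 points, so deg p = 2.
2. Against the integer gridlines: it meets the x-axis at x = 0 (among the integer gridlines); one y-axis crossing is at y = 0.
3. Putting this together gives p.

3*x^2 + 3*x*y + x + y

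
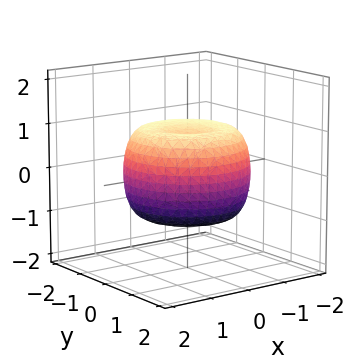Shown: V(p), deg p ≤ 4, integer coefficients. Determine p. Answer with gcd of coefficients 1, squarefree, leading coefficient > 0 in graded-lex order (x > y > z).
(a) Degree: the shape is more complex than any degree-3 surface, so deg p = 4.
(b) Symmetries: rotational symmetry about the z-axis ⇒ p depends on x, y only through x² + y².
(c) Reading off the gridlines: a circular section at z = 0 has radius between 1 and 2.
(d) Solving for integer coefficients yields p as stated.

2*x^4 + 4*x^2*y^2 + 2*y^4 - 3*x^2 - 3*y^2 + 3*z^2 - 2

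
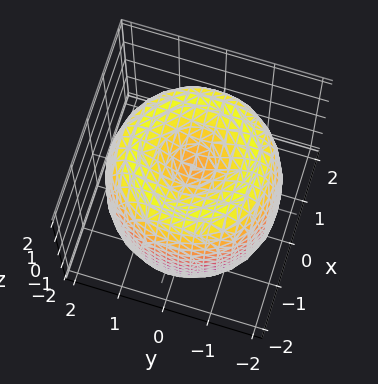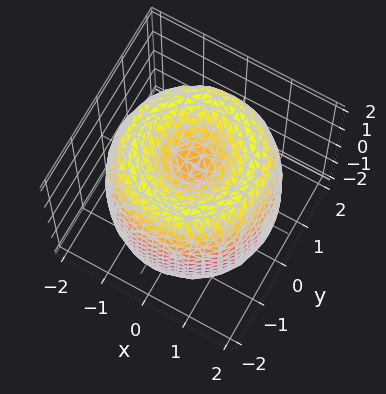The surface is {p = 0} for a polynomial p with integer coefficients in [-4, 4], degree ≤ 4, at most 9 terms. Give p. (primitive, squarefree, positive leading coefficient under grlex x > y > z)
First, the degree is 4 — no degree-3 surface has this shape.
Next, symmetry: the z-axis is an axis of rotation, so x and y enter only as x² + y².
Next, against the integer gridlines: the z-axis gridline crossings are at z ∈ {-1, 1}; a circular section at z = -1 has radius between 1 and 2.
Finally, solving for integer coefficients yields p as stated.

x^4 + 2*x^2*y^2 + y^4 - 3*x^2 - 3*y^2 + z^2 - 1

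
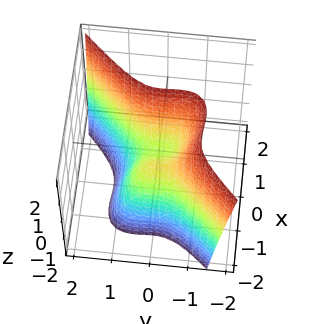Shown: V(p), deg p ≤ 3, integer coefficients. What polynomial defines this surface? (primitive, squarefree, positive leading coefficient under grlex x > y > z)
The degree is 3 — the shape is more complex than any degree-2 surface.
Against the integer gridlines: it meets the y-axis at y = 0 (among the integer gridlines); it meets the z-axis at z = 0 (among the integer gridlines); among the integer gridlines, it crosses the x-axis at x ∈ {-1, 0}.
Solving for integer coefficients yields p as stated.

3*x^3 - 3*y^3 - y^2*z + 3*x^2 - z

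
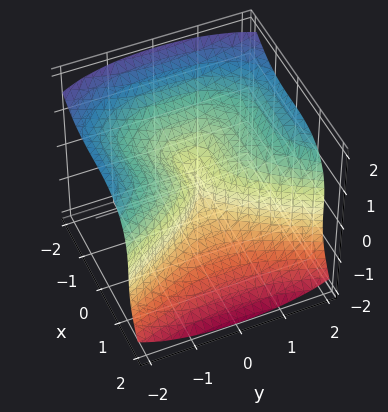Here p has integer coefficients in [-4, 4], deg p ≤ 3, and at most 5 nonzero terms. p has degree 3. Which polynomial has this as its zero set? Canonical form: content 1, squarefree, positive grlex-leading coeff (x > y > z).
1. Degree: the shape is more complex than any degree-2 surface, so deg p = 3.
2. Reading off the gridlines: it crosses the y-axis at the gridline y = 0; it crosses the x-axis at the gridline x = 0.
3. Matching integer coefficients to the picture gives p.

x^3 + z^3 - y^2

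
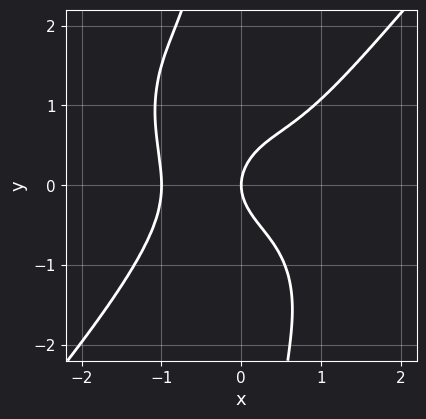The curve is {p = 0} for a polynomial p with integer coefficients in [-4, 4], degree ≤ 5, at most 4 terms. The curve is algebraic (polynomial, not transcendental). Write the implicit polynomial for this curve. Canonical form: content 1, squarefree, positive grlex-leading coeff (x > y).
(a) Degree: the shape is more complex than any degree-3 curve, so deg p = 4.
(b) From the axis intercepts and sections: among the integer gridlines, it crosses the x-axis at x ∈ {-1, 0}; it crosses the y-axis at the gridline y = 0.
(c) Together with the visible shape, these determine p as stated.

3*x^4 - 2*x*y^3 - 3*y^2 + 3*x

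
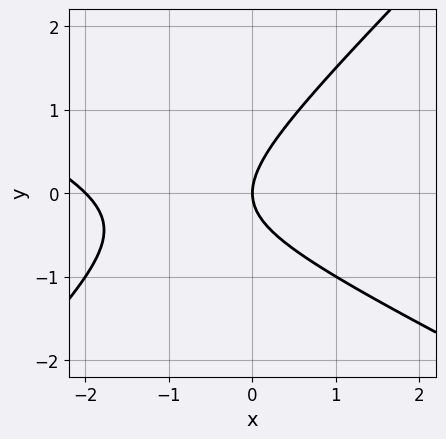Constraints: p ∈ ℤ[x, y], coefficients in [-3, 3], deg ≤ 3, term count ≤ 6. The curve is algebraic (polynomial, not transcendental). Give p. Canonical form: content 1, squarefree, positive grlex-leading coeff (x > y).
1. The degree is 2 — a generic line meets the curve in up to 2 points.
2. Checking where it meets the axes: the x-axis gridline crossings are at x ∈ {-2, 0}; it crosses the y-axis at the gridline y = 0.
3. These observations pin down the coefficients.

x^2 + x*y - 2*y^2 + 2*x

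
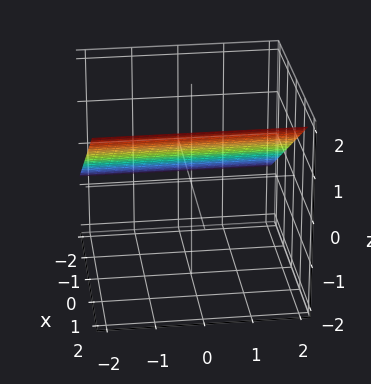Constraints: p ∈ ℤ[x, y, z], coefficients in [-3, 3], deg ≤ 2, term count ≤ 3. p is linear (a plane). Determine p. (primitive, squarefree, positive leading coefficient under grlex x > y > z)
2*x - 3*z + 2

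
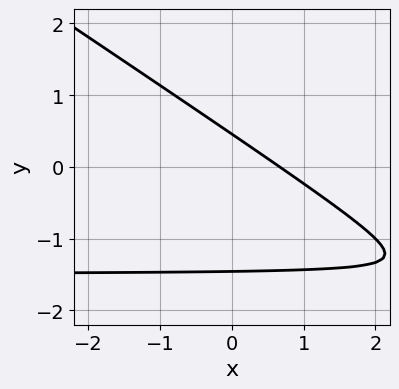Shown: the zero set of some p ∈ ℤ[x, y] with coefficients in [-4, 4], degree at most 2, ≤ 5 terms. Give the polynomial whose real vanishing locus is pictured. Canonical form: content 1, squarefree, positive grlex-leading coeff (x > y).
First, deg p = 2. The shape is more complex than any degree-1 curve.
Finally, putting this together gives p.

2*x*y + 3*y^2 + 3*x + 3*y - 2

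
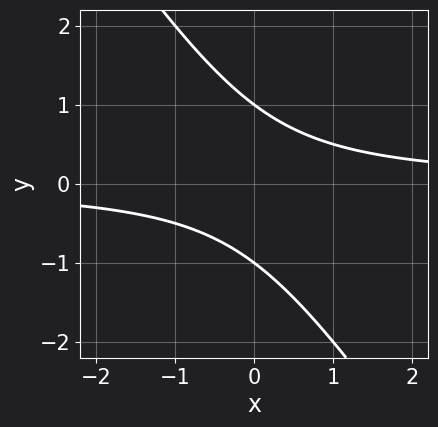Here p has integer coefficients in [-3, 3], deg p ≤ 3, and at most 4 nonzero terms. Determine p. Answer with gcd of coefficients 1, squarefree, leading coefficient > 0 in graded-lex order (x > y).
(a) deg p = 2. A generic line meets the curve in up to 2 points.
(b) Against the integer gridlines: it misses every integer gridline on the x-axis; the y-axis gridline crossings are at y ∈ {-1, 1}.
(c) Solving for integer coefficients yields p as stated.

3*x*y + 2*y^2 - 2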